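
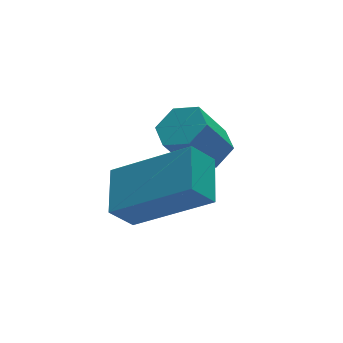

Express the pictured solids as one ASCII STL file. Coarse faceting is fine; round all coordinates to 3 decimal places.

solid 
facet normal -0.661 -0.016 0.750
outer loop
vertex -0.334 -0.805 0.25
vertex 0.162 0.234 0.71
vertex -1.704 0.373 -0.933
endloop
endfacet
facet normal -0.401 -0.838 -0.371
outer loop
vertex -1.142 0.386 -1.57
vertex -0.334 -0.805 0.25
vertex -1.704 0.373 -0.933
endloop
endfacet
facet normal -0.661 -0.016 0.750
outer loop
vertex -1.704 0.373 -0.933
vertex 0.162 0.234 0.71
vertex -1.208 1.412 -0.473
endloop
endfacet
facet normal -0.634 0.545 -0.548
outer loop
vertex -1.208 1.412 -0.473
vertex -1.142 0.386 -1.57
vertex -1.704 0.373 -0.933
endloop
endfacet
facet normal 0.634 -0.545 0.548
outer loop
vertex -0.334 -0.805 0.25
vertex 0.724 0.247 0.073
vertex 0.162 0.234 0.71
endloop
endfacet
facet normal -0.401 -0.838 -0.371
outer loop
vertex 0.228 -0.792 -0.387
vertex -0.334 -0.805 0.25
vertex -1.142 0.386 -1.57
endloop
endfacet
facet normal 0.634 -0.545 0.548
outer loop
vertex 0.228 -0.792 -0.387
vertex 0.724 0.247 0.073
vertex -0.334 -0.805 0.25
endloop
endfacet
facet normal 0.401 0.838 0.371
outer loop
vertex 0.162 0.234 0.71
vertex 0.724 0.247 0.073
vertex -1.208 1.412 -0.473
endloop
endfacet
facet normal -0.634 0.545 -0.548
outer loop
vertex -0.646 1.425 -1.11
vertex -1.142 0.386 -1.57
vertex -1.208 1.412 -0.473
endloop
endfacet
facet normal 0.401 0.838 0.371
outer loop
vertex -1.208 1.412 -0.473
vertex 0.724 0.247 0.073
vertex -0.646 1.425 -1.11
endloop
endfacet
facet normal 0.661 0.016 -0.750
outer loop
vertex -0.646 1.425 -1.11
vertex 0.228 -0.792 -0.387
vertex -1.142 0.386 -1.57
endloop
endfacet
facet normal 0.661 0.016 -0.750
outer loop
vertex 0.724 0.247 0.073
vertex 0.228 -0.792 -0.387
vertex -0.646 1.425 -1.11
endloop
endfacet
facet normal 0.541 0.062 -0.839
outer loop
vertex 1.815 1.497 -0.798
vertex 1.397 1.951 -1.034
vertex 1.923 2.138 -0.681
endloop
endfacet
facet normal 0.825 -0.233 0.515
outer loop
vertex 1.815 1.497 -0.798
vertex 1.923 2.138 -0.681
vertex 1.1 1.415 0.309
endloop
endfacet
facet normal 0.825 -0.233 0.515
outer loop
vertex 1.1 1.415 0.309
vertex 1.923 2.138 -0.681
vertex 1.208 2.056 0.426
endloop
endfacet
facet normal -0.540 -0.062 0.839
outer loop
vertex 1.1 1.415 0.309
vertex 1.208 2.056 0.426
vertex 0.683 1.869 0.074
endloop
endfacet
facet normal 0.540 0.063 -0.839
outer loop
vertex 1.923 2.138 -0.681
vertex 1.397 1.951 -1.034
vertex 1.505 2.592 -0.916
endloop
endfacet
facet normal 0.554 0.723 0.412
outer loop
vertex 1.923 2.138 -0.681
vertex 1.505 2.592 -0.916
vertex 1.208 2.056 0.426
endloop
endfacet
facet normal 0.554 0.724 0.412
outer loop
vertex 1.208 2.056 0.426
vertex 1.505 2.592 -0.916
vertex 0.791 2.509 0.191
endloop
endfacet
facet normal -0.540 -0.062 0.839
outer loop
vertex 1.208 2.056 0.426
vertex 0.791 2.509 0.191
vertex 0.683 1.869 0.074
endloop
endfacet
facet normal 0.541 0.063 -0.838
outer loop
vertex 1.505 2.592 -0.916
vertex 1.397 1.951 -1.034
vertex 0.98 2.405 -1.269
endloop
endfacet
facet normal -0.271 0.957 -0.103
outer loop
vertex 1.505 2.592 -0.916
vertex 0.98 2.405 -1.269
vertex 0.791 2.509 0.191
endloop
endfacet
facet normal -0.269 0.957 -0.103
outer loop
vertex 0.791 2.509 0.191
vertex 0.98 2.405 -1.269
vertex 0.265 2.323 -0.162
endloop
endfacet
facet normal -0.541 -0.062 0.839
outer loop
vertex 0.791 2.509 0.191
vertex 0.265 2.323 -0.162
vertex 0.683 1.869 0.074
endloop
endfacet
facet normal 0.540 0.062 -0.839
outer loop
vertex 0.98 2.405 -1.269
vertex 1.397 1.951 -1.034
vertex 0.872 1.764 -1.386
endloop
endfacet
facet normal -0.825 0.233 -0.515
outer loop
vertex 0.98 2.405 -1.269
vertex 0.872 1.764 -1.386
vertex 0.265 2.323 -0.162
endloop
endfacet
facet normal -0.825 0.233 -0.515
outer loop
vertex 0.265 2.323 -0.162
vertex 0.872 1.764 -1.386
vertex 0.157 1.682 -0.279
endloop
endfacet
facet normal -0.541 -0.062 0.839
outer loop
vertex 0.265 2.323 -0.162
vertex 0.157 1.682 -0.279
vertex 0.683 1.869 0.074
endloop
endfacet
facet normal 0.540 0.062 -0.839
outer loop
vertex 0.872 1.764 -1.386
vertex 1.397 1.951 -1.034
vertex 1.289 1.311 -1.151
endloop
endfacet
facet normal -0.554 -0.724 -0.412
outer loop
vertex 0.872 1.764 -1.386
vertex 1.289 1.311 -1.151
vertex 0.157 1.682 -0.279
endloop
endfacet
facet normal -0.554 -0.723 -0.412
outer loop
vertex 0.157 1.682 -0.279
vertex 1.289 1.311 -1.151
vertex 0.575 1.228 -0.044
endloop
endfacet
facet normal -0.540 -0.063 0.839
outer loop
vertex 0.157 1.682 -0.279
vertex 0.575 1.228 -0.044
vertex 0.683 1.869 0.074
endloop
endfacet
facet normal 0.541 0.062 -0.839
outer loop
vertex 1.289 1.311 -1.151
vertex 1.397 1.951 -1.034
vertex 1.815 1.497 -0.798
endloop
endfacet
facet normal 0.270 -0.957 0.102
outer loop
vertex 1.289 1.311 -1.151
vertex 1.815 1.497 -0.798
vertex 0.575 1.228 -0.044
endloop
endfacet
facet normal 0.271 -0.957 0.104
outer loop
vertex 0.575 1.228 -0.044
vertex 1.815 1.497 -0.798
vertex 1.1 1.415 0.309
endloop
endfacet
facet normal -0.541 -0.063 0.838
outer loop
vertex 0.575 1.228 -0.044
vertex 1.1 1.415 0.309
vertex 0.683 1.869 0.074
endloop
endfacet

endsolid


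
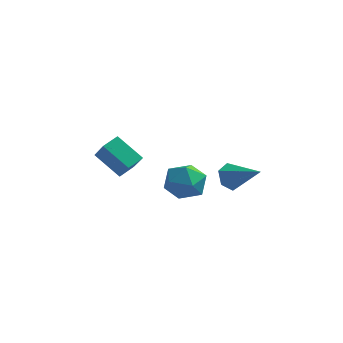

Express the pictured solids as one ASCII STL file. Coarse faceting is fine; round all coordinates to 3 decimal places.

solid 
facet normal 0.017 0.999 -0.034
outer loop
vertex 1.788 -1.616 1.965
vertex 0.646 -1.594 2.058
vertex 1.298 -1.573 3.0
endloop
endfacet
facet normal 0.615 0.745 0.260
outer loop
vertex 1.788 -1.616 1.965
vertex 1.298 -1.573 3.0
vertex 2.201 -2.256 2.822
endloop
endfacet
facet normal 0.926 0.311 -0.214
outer loop
vertex 1.788 -1.616 1.965
vertex 2.201 -2.256 2.822
vertex 2.107 -2.699 1.769
endloop
endfacet
facet normal 0.520 0.298 -0.800
outer loop
vertex 1.788 -1.616 1.965
vertex 2.107 -2.699 1.769
vertex 1.146 -2.29 1.297
endloop
endfacet
facet normal -0.042 0.723 -0.689
outer loop
vertex 1.788 -1.616 1.965
vertex 1.146 -2.29 1.297
vertex 0.646 -1.594 2.058
endloop
endfacet
facet normal 0.431 0.354 0.830
outer loop
vertex 2.201 -2.256 2.822
vertex 1.298 -1.573 3.0
vertex 1.314 -2.63 3.443
endloop
endfacet
facet normal -0.536 0.766 0.354
outer loop
vertex 1.298 -1.573 3.0
vertex 0.646 -1.594 2.058
vertex 0.353 -2.221 2.971
endloop
endfacet
facet normal -0.630 0.320 -0.707
outer loop
vertex 0.646 -1.594 2.058
vertex 1.146 -2.29 1.297
vertex 0.259 -2.664 1.918
endloop
endfacet
facet normal 0.279 -0.368 -0.887
outer loop
vertex 1.146 -2.29 1.297
vertex 2.107 -2.699 1.769
vertex 1.162 -3.347 1.74
endloop
endfacet
facet normal 0.936 -0.347 0.062
outer loop
vertex 2.107 -2.699 1.769
vertex 2.201 -2.256 2.822
vertex 1.814 -3.326 2.682
endloop
endfacet
facet normal -0.520 -0.298 0.800
outer loop
vertex 0.672 -3.304 2.775
vertex 1.314 -2.63 3.443
vertex 0.353 -2.221 2.971
endloop
endfacet
facet normal -0.926 -0.311 0.214
outer loop
vertex 0.672 -3.304 2.775
vertex 0.353 -2.221 2.971
vertex 0.259 -2.664 1.918
endloop
endfacet
facet normal -0.615 -0.745 -0.260
outer loop
vertex 0.672 -3.304 2.775
vertex 0.259 -2.664 1.918
vertex 1.162 -3.347 1.74
endloop
endfacet
facet normal -0.017 -0.999 0.034
outer loop
vertex 0.672 -3.304 2.775
vertex 1.162 -3.347 1.74
vertex 1.814 -3.326 2.682
endloop
endfacet
facet normal 0.042 -0.723 0.689
outer loop
vertex 0.672 -3.304 2.775
vertex 1.814 -3.326 2.682
vertex 1.314 -2.63 3.443
endloop
endfacet
facet normal -0.279 0.368 0.887
outer loop
vertex 0.353 -2.221 2.971
vertex 1.314 -2.63 3.443
vertex 1.298 -1.573 3.0
endloop
endfacet
facet normal -0.936 0.347 -0.062
outer loop
vertex 0.259 -2.664 1.918
vertex 0.353 -2.221 2.971
vertex 0.646 -1.594 2.058
endloop
endfacet
facet normal -0.431 -0.354 -0.830
outer loop
vertex 1.162 -3.347 1.74
vertex 0.259 -2.664 1.918
vertex 1.146 -2.29 1.297
endloop
endfacet
facet normal 0.536 -0.766 -0.354
outer loop
vertex 1.814 -3.326 2.682
vertex 1.162 -3.347 1.74
vertex 2.107 -2.699 1.769
endloop
endfacet
facet normal 0.630 -0.320 0.707
outer loop
vertex 1.314 -2.63 3.443
vertex 1.814 -3.326 2.682
vertex 2.201 -2.256 2.822
endloop
endfacet
facet normal -0.448 0.479 -0.755
outer loop
vertex -3.462 -1.556 2.963
vertex -3.005 -0.708 3.23
vertex -2.109 -1.952 1.908
endloop
endfacet
facet normal -0.457 -0.848 -0.268
outer loop
vertex -1.455 -2.652 3.01
vertex -3.462 -1.556 2.963
vertex -2.109 -1.952 1.908
endloop
endfacet
facet normal -0.448 0.479 -0.755
outer loop
vertex -2.109 -1.952 1.908
vertex -3.005 -0.708 3.23
vertex -1.653 -1.104 2.176
endloop
endfacet
facet normal 0.769 -0.224 -0.599
outer loop
vertex -1.653 -1.104 2.176
vertex -1.455 -2.652 3.01
vertex -2.109 -1.952 1.908
endloop
endfacet
facet normal -0.768 0.225 0.599
outer loop
vertex -3.462 -1.556 2.963
vertex -2.351 -1.408 4.332
vertex -3.005 -0.708 3.23
endloop
endfacet
facet normal -0.457 -0.848 -0.267
outer loop
vertex -2.807 -2.256 4.064
vertex -3.462 -1.556 2.963
vertex -1.455 -2.652 3.01
endloop
endfacet
facet normal -0.768 0.224 0.599
outer loop
vertex -2.807 -2.256 4.064
vertex -2.351 -1.408 4.332
vertex -3.462 -1.556 2.963
endloop
endfacet
facet normal 0.457 0.848 0.268
outer loop
vertex -3.005 -0.708 3.23
vertex -2.351 -1.408 4.332
vertex -1.653 -1.104 2.176
endloop
endfacet
facet normal 0.768 -0.225 -0.600
outer loop
vertex -0.998 -1.804 3.277
vertex -1.455 -2.652 3.01
vertex -1.653 -1.104 2.176
endloop
endfacet
facet normal 0.457 0.848 0.268
outer loop
vertex -1.653 -1.104 2.176
vertex -2.351 -1.408 4.332
vertex -0.998 -1.804 3.277
endloop
endfacet
facet normal 0.448 -0.479 0.755
outer loop
vertex -0.998 -1.804 3.277
vertex -2.807 -2.256 4.064
vertex -1.455 -2.652 3.01
endloop
endfacet
facet normal 0.448 -0.479 0.755
outer loop
vertex -2.351 -1.408 4.332
vertex -2.807 -2.256 4.064
vertex -0.998 -1.804 3.277
endloop
endfacet
facet normal -0.811 0.324 -0.487
outer loop
vertex 3.326 0.219 1.053
vertex 2.84 -0.156 1.612
vertex 3.082 0.629 1.732
endloop
endfacet
facet normal 0.751 0.649 -0.122
outer loop
vertex 3.326 0.219 1.053
vertex 3.082 0.629 1.732
vertex 4.46 -0.804 2.588
endloop
endfacet
facet normal -0.810 0.324 -0.489
outer loop
vertex 3.082 0.629 1.732
vertex 2.84 -0.156 1.612
vertex 2.595 0.255 2.29
endloop
endfacet
facet normal 0.272 0.673 0.688
outer loop
vertex 3.082 0.629 1.732
vertex 2.595 0.255 2.29
vertex 4.46 -0.804 2.588
endloop
endfacet
facet normal -0.810 0.324 -0.489
outer loop
vertex 2.595 0.255 2.29
vertex 2.84 -0.156 1.612
vertex 2.353 -0.53 2.17
endloop
endfacet
facet normal -0.205 -0.086 0.975
outer loop
vertex 2.595 0.255 2.29
vertex 2.353 -0.53 2.17
vertex 4.46 -0.804 2.588
endloop
endfacet
facet normal -0.810 0.325 -0.489
outer loop
vertex 2.353 -0.53 2.17
vertex 2.84 -0.156 1.612
vertex 2.598 -0.94 1.491
endloop
endfacet
facet normal -0.203 -0.869 0.452
outer loop
vertex 2.353 -0.53 2.17
vertex 2.598 -0.94 1.491
vertex 4.46 -0.804 2.588
endloop
endfacet
facet normal -0.810 0.325 -0.489
outer loop
vertex 2.598 -0.94 1.491
vertex 2.84 -0.156 1.612
vertex 3.085 -0.566 0.933
endloop
endfacet
facet normal 0.276 -0.892 -0.357
outer loop
vertex 2.598 -0.94 1.491
vertex 3.085 -0.566 0.933
vertex 4.46 -0.804 2.588
endloop
endfacet
facet normal -0.811 0.323 -0.488
outer loop
vertex 3.085 -0.566 0.933
vertex 2.84 -0.156 1.612
vertex 3.326 0.219 1.053
endloop
endfacet
facet normal 0.753 -0.133 -0.645
outer loop
vertex 3.085 -0.566 0.933
vertex 3.326 0.219 1.053
vertex 4.46 -0.804 2.588
endloop
endfacet

endsolid


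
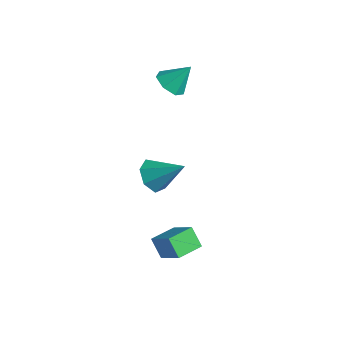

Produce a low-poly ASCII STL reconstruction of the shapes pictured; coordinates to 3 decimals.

solid 
facet normal -0.335 -0.570 -0.751
outer loop
vertex -3.283 0.743 2.403
vertex -4.124 1.1 2.507
vertex -3.436 1.398 1.974
endloop
endfacet
facet normal 0.972 0.233 0.009
outer loop
vertex -3.283 0.743 2.403
vertex -3.436 1.398 1.974
vertex -3.596 2.0 3.693
endloop
endfacet
facet normal -0.335 -0.569 -0.751
outer loop
vertex -3.436 1.398 1.974
vertex -4.124 1.1 2.507
vertex -4.107 1.83 1.946
endloop
endfacet
facet normal 0.533 0.813 -0.235
outer loop
vertex -3.436 1.398 1.974
vertex -4.107 1.83 1.946
vertex -3.596 2.0 3.693
endloop
endfacet
facet normal -0.334 -0.569 -0.751
outer loop
vertex -4.107 1.83 1.946
vertex -4.124 1.1 2.507
vertex -4.791 1.712 2.34
endloop
endfacet
facet normal -0.192 0.981 -0.039
outer loop
vertex -4.107 1.83 1.946
vertex -4.791 1.712 2.34
vertex -3.596 2.0 3.693
endloop
endfacet
facet normal -0.334 -0.569 -0.751
outer loop
vertex -4.791 1.712 2.34
vertex -4.124 1.1 2.507
vertex -4.973 1.133 2.86
endloop
endfacet
facet normal -0.655 0.609 0.449
outer loop
vertex -4.791 1.712 2.34
vertex -4.973 1.133 2.86
vertex -3.596 2.0 3.693
endloop
endfacet
facet normal -0.335 -0.569 -0.751
outer loop
vertex -4.973 1.133 2.86
vertex -4.124 1.1 2.507
vertex -4.516 0.53 3.113
endloop
endfacet
facet normal -0.507 -0.023 0.862
outer loop
vertex -4.973 1.133 2.86
vertex -4.516 0.53 3.113
vertex -3.596 2.0 3.693
endloop
endfacet
facet normal -0.334 -0.569 -0.751
outer loop
vertex -4.516 0.53 3.113
vertex -4.124 1.1 2.507
vertex -3.764 0.356 2.91
endloop
endfacet
facet normal 0.139 -0.437 0.889
outer loop
vertex -4.516 0.53 3.113
vertex -3.764 0.356 2.91
vertex -3.596 2.0 3.693
endloop
endfacet
facet normal -0.334 -0.569 -0.751
outer loop
vertex -3.764 0.356 2.91
vertex -4.124 1.1 2.507
vertex -3.283 0.743 2.403
endloop
endfacet
facet normal 0.797 -0.324 0.509
outer loop
vertex -3.764 0.356 2.91
vertex -3.283 0.743 2.403
vertex -3.596 2.0 3.693
endloop
endfacet
facet normal -0.657 -0.426 -0.622
outer loop
vertex -2.713 -1.047 -4.044
vertex -3.48 -0.538 -3.583
vertex -2.908 -0.245 -4.388
endloop
endfacet
facet normal 0.926 0.065 -0.373
outer loop
vertex -2.713 -1.047 -4.044
vertex -2.908 -0.245 -4.388
vertex -2.1 0.358 -2.277
endloop
endfacet
facet normal -0.657 -0.426 -0.622
outer loop
vertex -2.908 -0.245 -4.388
vertex -3.48 -0.538 -3.583
vertex -3.534 0.336 -4.125
endloop
endfacet
facet normal 0.520 0.748 -0.413
outer loop
vertex -2.908 -0.245 -4.388
vertex -3.534 0.336 -4.125
vertex -2.1 0.358 -2.277
endloop
endfacet
facet normal -0.658 -0.426 -0.621
outer loop
vertex -3.534 0.336 -4.125
vertex -3.48 -0.538 -3.583
vertex -4.119 0.26 -3.453
endloop
endfacet
facet normal -0.076 0.996 0.047
outer loop
vertex -3.534 0.336 -4.125
vertex -4.119 0.26 -3.453
vertex -2.1 0.358 -2.277
endloop
endfacet
facet normal -0.658 -0.425 -0.622
outer loop
vertex -4.119 0.26 -3.453
vertex -3.48 -0.538 -3.583
vertex -4.223 -0.418 -2.879
endloop
endfacet
facet normal -0.416 0.624 0.662
outer loop
vertex -4.119 0.26 -3.453
vertex -4.223 -0.418 -2.879
vertex -2.1 0.358 -2.277
endloop
endfacet
facet normal -0.657 -0.427 -0.621
outer loop
vertex -4.223 -0.418 -2.879
vertex -3.48 -0.538 -3.583
vertex -3.767 -1.185 -2.835
endloop
endfacet
facet normal -0.242 -0.088 0.966
outer loop
vertex -4.223 -0.418 -2.879
vertex -3.767 -1.185 -2.835
vertex -2.1 0.358 -2.277
endloop
endfacet
facet normal -0.657 -0.427 -0.621
outer loop
vertex -3.767 -1.185 -2.835
vertex -3.48 -0.538 -3.583
vertex -3.095 -1.465 -3.353
endloop
endfacet
facet normal 0.313 -0.604 0.733
outer loop
vertex -3.767 -1.185 -2.835
vertex -3.095 -1.465 -3.353
vertex -2.1 0.358 -2.277
endloop
endfacet
facet normal -0.657 -0.427 -0.621
outer loop
vertex -3.095 -1.465 -3.353
vertex -3.48 -0.538 -3.583
vertex -2.713 -1.047 -4.044
endloop
endfacet
facet normal 0.833 -0.536 0.137
outer loop
vertex -3.095 -1.465 -3.353
vertex -2.713 -1.047 -4.044
vertex -2.1 0.358 -2.277
endloop
endfacet
facet normal -0.746 0.013 -0.666
outer loop
vertex 0.99 -4.336 -2.48
vertex 1.03 -2.966 -2.499
vertex 1.761 -4.371 -3.345
endloop
endfacet
facet normal -0.030 -0.999 0.014
outer loop
vertex 3.09 -4.394 -2.161
vertex 0.99 -4.336 -2.48
vertex 1.761 -4.371 -3.345
endloop
endfacet
facet normal -0.746 0.013 -0.666
outer loop
vertex 1.761 -4.371 -3.345
vertex 1.03 -2.966 -2.499
vertex 1.802 -3.002 -3.365
endloop
endfacet
facet normal 0.665 -0.031 -0.747
outer loop
vertex 1.802 -3.002 -3.365
vertex 3.09 -4.394 -2.161
vertex 1.761 -4.371 -3.345
endloop
endfacet
facet normal -0.665 0.030 0.747
outer loop
vertex 0.99 -4.336 -2.48
vertex 2.359 -2.989 -1.315
vertex 1.03 -2.966 -2.499
endloop
endfacet
facet normal -0.030 -0.999 0.015
outer loop
vertex 2.318 -4.358 -1.295
vertex 0.99 -4.336 -2.48
vertex 3.09 -4.394 -2.161
endloop
endfacet
facet normal -0.665 0.031 0.746
outer loop
vertex 2.318 -4.358 -1.295
vertex 2.359 -2.989 -1.315
vertex 0.99 -4.336 -2.48
endloop
endfacet
facet normal 0.030 0.999 -0.015
outer loop
vertex 1.03 -2.966 -2.499
vertex 2.359 -2.989 -1.315
vertex 1.802 -3.002 -3.365
endloop
endfacet
facet normal 0.665 -0.030 -0.746
outer loop
vertex 3.13 -3.024 -2.18
vertex 3.09 -4.394 -2.161
vertex 1.802 -3.002 -3.365
endloop
endfacet
facet normal 0.029 0.999 -0.014
outer loop
vertex 1.802 -3.002 -3.365
vertex 2.359 -2.989 -1.315
vertex 3.13 -3.024 -2.18
endloop
endfacet
facet normal 0.746 -0.013 0.666
outer loop
vertex 3.13 -3.024 -2.18
vertex 2.318 -4.358 -1.295
vertex 3.09 -4.394 -2.161
endloop
endfacet
facet normal 0.746 -0.013 0.666
outer loop
vertex 2.359 -2.989 -1.315
vertex 2.318 -4.358 -1.295
vertex 3.13 -3.024 -2.18
endloop
endfacet

endsolid


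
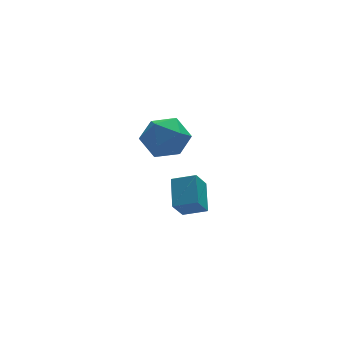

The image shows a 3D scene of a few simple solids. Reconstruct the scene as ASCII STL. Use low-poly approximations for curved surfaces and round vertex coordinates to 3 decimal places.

solid 
facet normal -0.821 0.468 -0.327
outer loop
vertex 2.389 0.83 -4.086
vertex 2.798 2.119 -3.269
vertex 3.01 1.244 -5.051
endloop
endfacet
facet normal -0.259 -0.816 -0.517
outer loop
vertex 3.962 0.701 -4.671
vertex 2.389 0.83 -4.086
vertex 3.01 1.244 -5.051
endloop
endfacet
facet normal -0.821 0.468 -0.327
outer loop
vertex 3.01 1.244 -5.051
vertex 2.798 2.119 -3.269
vertex 3.419 2.533 -4.234
endloop
endfacet
facet normal 0.509 0.340 -0.791
outer loop
vertex 3.419 2.533 -4.234
vertex 3.962 0.701 -4.671
vertex 3.01 1.244 -5.051
endloop
endfacet
facet normal -0.509 -0.340 0.791
outer loop
vertex 2.389 0.83 -4.086
vertex 3.75 1.576 -2.889
vertex 2.798 2.119 -3.269
endloop
endfacet
facet normal -0.259 -0.816 -0.517
outer loop
vertex 3.341 0.287 -3.706
vertex 2.389 0.83 -4.086
vertex 3.962 0.701 -4.671
endloop
endfacet
facet normal -0.509 -0.340 0.791
outer loop
vertex 3.341 0.287 -3.706
vertex 3.75 1.576 -2.889
vertex 2.389 0.83 -4.086
endloop
endfacet
facet normal 0.259 0.816 0.517
outer loop
vertex 2.798 2.119 -3.269
vertex 3.75 1.576 -2.889
vertex 3.419 2.533 -4.234
endloop
endfacet
facet normal 0.509 0.340 -0.791
outer loop
vertex 4.371 1.99 -3.854
vertex 3.962 0.701 -4.671
vertex 3.419 2.533 -4.234
endloop
endfacet
facet normal 0.259 0.816 0.517
outer loop
vertex 3.419 2.533 -4.234
vertex 3.75 1.576 -2.889
vertex 4.371 1.99 -3.854
endloop
endfacet
facet normal 0.821 -0.468 0.327
outer loop
vertex 4.371 1.99 -3.854
vertex 3.341 0.287 -3.706
vertex 3.962 0.701 -4.671
endloop
endfacet
facet normal 0.821 -0.468 0.327
outer loop
vertex 3.75 1.576 -2.889
vertex 3.341 0.287 -3.706
vertex 4.371 1.99 -3.854
endloop
endfacet
facet normal -0.855 -0.276 0.439
outer loop
vertex 0.673 0.07 1.044
vertex 1.071 -1.0 1.145
vertex 1.255 -0.239 1.982
endloop
endfacet
facet normal -0.709 0.409 0.575
outer loop
vertex 0.673 0.07 1.044
vertex 1.255 -0.239 1.982
vertex 1.45 0.781 1.497
endloop
endfacet
facet normal -0.658 0.751 -0.049
outer loop
vertex 0.673 0.07 1.044
vertex 1.45 0.781 1.497
vertex 1.386 0.65 0.36
endloop
endfacet
facet normal -0.773 0.277 -0.571
outer loop
vertex 0.673 0.07 1.044
vertex 1.386 0.65 0.36
vertex 1.152 -0.45 0.143
endloop
endfacet
facet normal -0.894 -0.358 -0.269
outer loop
vertex 0.673 0.07 1.044
vertex 1.152 -0.45 0.143
vertex 1.071 -1.0 1.145
endloop
endfacet
facet normal -0.072 0.439 0.895
outer loop
vertex 1.45 0.781 1.497
vertex 1.255 -0.239 1.982
vertex 2.328 0.15 1.877
endloop
endfacet
facet normal -0.308 -0.669 0.676
outer loop
vertex 1.255 -0.239 1.982
vertex 1.071 -1.0 1.145
vertex 2.094 -0.95 1.66
endloop
endfacet
facet normal -0.372 -0.801 -0.470
outer loop
vertex 1.071 -1.0 1.145
vertex 1.152 -0.45 0.143
vertex 2.03 -1.081 0.523
endloop
endfacet
facet normal -0.176 0.226 -0.958
outer loop
vertex 1.152 -0.45 0.143
vertex 1.386 0.65 0.36
vertex 2.225 -0.061 0.038
endloop
endfacet
facet normal 0.009 0.993 -0.115
outer loop
vertex 1.386 0.65 0.36
vertex 1.45 0.781 1.497
vertex 2.409 0.7 0.875
endloop
endfacet
facet normal 0.773 -0.277 0.571
outer loop
vertex 2.807 -0.37 0.976
vertex 2.328 0.15 1.877
vertex 2.094 -0.95 1.66
endloop
endfacet
facet normal 0.658 -0.751 0.049
outer loop
vertex 2.807 -0.37 0.976
vertex 2.094 -0.95 1.66
vertex 2.03 -1.081 0.523
endloop
endfacet
facet normal 0.709 -0.409 -0.575
outer loop
vertex 2.807 -0.37 0.976
vertex 2.03 -1.081 0.523
vertex 2.225 -0.061 0.038
endloop
endfacet
facet normal 0.855 0.276 -0.439
outer loop
vertex 2.807 -0.37 0.976
vertex 2.225 -0.061 0.038
vertex 2.409 0.7 0.875
endloop
endfacet
facet normal 0.894 0.358 0.269
outer loop
vertex 2.807 -0.37 0.976
vertex 2.409 0.7 0.875
vertex 2.328 0.15 1.877
endloop
endfacet
facet normal 0.176 -0.226 0.958
outer loop
vertex 2.094 -0.95 1.66
vertex 2.328 0.15 1.877
vertex 1.255 -0.239 1.982
endloop
endfacet
facet normal -0.009 -0.993 0.115
outer loop
vertex 2.03 -1.081 0.523
vertex 2.094 -0.95 1.66
vertex 1.071 -1.0 1.145
endloop
endfacet
facet normal 0.072 -0.439 -0.895
outer loop
vertex 2.225 -0.061 0.038
vertex 2.03 -1.081 0.523
vertex 1.152 -0.45 0.143
endloop
endfacet
facet normal 0.308 0.669 -0.676
outer loop
vertex 2.409 0.7 0.875
vertex 2.225 -0.061 0.038
vertex 1.386 0.65 0.36
endloop
endfacet
facet normal 0.372 0.801 0.470
outer loop
vertex 2.328 0.15 1.877
vertex 2.409 0.7 0.875
vertex 1.45 0.781 1.497
endloop
endfacet

endsolid


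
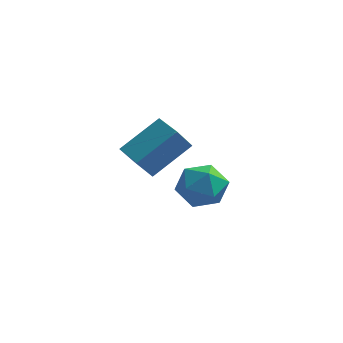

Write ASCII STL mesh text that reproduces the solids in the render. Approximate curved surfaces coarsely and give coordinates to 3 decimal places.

solid 
facet normal -0.756 0.646 0.111
outer loop
vertex -1.969 -0.685 0.345
vertex -1.032 0.252 1.276
vertex -1.653 -0.172 -0.49
endloop
endfacet
facet normal -0.579 -0.579 -0.575
outer loop
vertex -0.928 -0.792 -0.596
vertex -1.969 -0.685 0.345
vertex -1.653 -0.172 -0.49
endloop
endfacet
facet normal -0.756 0.646 0.111
outer loop
vertex -1.653 -0.172 -0.49
vertex -1.032 0.252 1.276
vertex -0.716 0.765 0.441
endloop
endfacet
facet normal 0.307 0.498 -0.811
outer loop
vertex -0.716 0.765 0.441
vertex -0.928 -0.792 -0.596
vertex -1.653 -0.172 -0.49
endloop
endfacet
facet normal -0.307 -0.498 0.811
outer loop
vertex -1.969 -0.685 0.345
vertex -0.307 -0.368 1.17
vertex -1.032 0.252 1.276
endloop
endfacet
facet normal -0.579 -0.579 -0.575
outer loop
vertex -1.244 -1.305 0.239
vertex -1.969 -0.685 0.345
vertex -0.928 -0.792 -0.596
endloop
endfacet
facet normal -0.307 -0.498 0.811
outer loop
vertex -1.244 -1.305 0.239
vertex -0.307 -0.368 1.17
vertex -1.969 -0.685 0.345
endloop
endfacet
facet normal 0.579 0.579 0.575
outer loop
vertex -1.032 0.252 1.276
vertex -0.307 -0.368 1.17
vertex -0.716 0.765 0.441
endloop
endfacet
facet normal 0.307 0.498 -0.811
outer loop
vertex 0.009 0.145 0.335
vertex -0.928 -0.792 -0.596
vertex -0.716 0.765 0.441
endloop
endfacet
facet normal 0.579 0.579 0.575
outer loop
vertex -0.716 0.765 0.441
vertex -0.307 -0.368 1.17
vertex 0.009 0.145 0.335
endloop
endfacet
facet normal 0.756 -0.646 -0.111
outer loop
vertex 0.009 0.145 0.335
vertex -1.244 -1.305 0.239
vertex -0.928 -0.792 -0.596
endloop
endfacet
facet normal 0.756 -0.646 -0.111
outer loop
vertex -0.307 -0.368 1.17
vertex -1.244 -1.305 0.239
vertex 0.009 0.145 0.335
endloop
endfacet
facet normal -0.808 0.358 -0.468
outer loop
vertex -0.65 2.922 -3.795
vertex -1.195 2.458 -3.21
vertex -0.929 3.321 -3.009
endloop
endfacet
facet normal -0.264 0.819 -0.510
outer loop
vertex -0.65 2.922 -3.795
vertex -0.929 3.321 -3.009
vertex -0.056 3.425 -3.295
endloop
endfacet
facet normal 0.282 0.488 -0.826
outer loop
vertex -0.65 2.922 -3.795
vertex -0.056 3.425 -3.295
vertex 0.219 2.626 -3.673
endloop
endfacet
facet normal 0.077 -0.178 -0.981
outer loop
vertex -0.65 2.922 -3.795
vertex 0.219 2.626 -3.673
vertex -0.486 2.028 -3.62
endloop
endfacet
facet normal -0.596 -0.258 -0.760
outer loop
vertex -0.65 2.922 -3.795
vertex -0.486 2.028 -3.62
vertex -1.195 2.458 -3.21
endloop
endfacet
facet normal -0.067 0.986 0.155
outer loop
vertex -0.056 3.425 -3.295
vertex -0.929 3.321 -3.009
vertex -0.234 3.272 -2.4
endloop
endfacet
facet normal -0.945 0.240 0.220
outer loop
vertex -0.929 3.321 -3.009
vertex -1.195 2.458 -3.21
vertex -0.939 2.674 -2.347
endloop
endfacet
facet normal -0.604 -0.757 -0.249
outer loop
vertex -1.195 2.458 -3.21
vertex -0.486 2.028 -3.62
vertex -0.664 1.875 -2.725
endloop
endfacet
facet normal 0.487 -0.628 -0.607
outer loop
vertex -0.486 2.028 -3.62
vertex 0.219 2.626 -3.673
vertex 0.209 1.979 -3.011
endloop
endfacet
facet normal 0.819 0.450 -0.356
outer loop
vertex 0.219 2.626 -3.673
vertex -0.056 3.425 -3.295
vertex 0.475 2.842 -2.81
endloop
endfacet
facet normal -0.077 0.178 0.981
outer loop
vertex -0.07 2.378 -2.225
vertex -0.234 3.272 -2.4
vertex -0.939 2.674 -2.347
endloop
endfacet
facet normal -0.282 -0.488 0.826
outer loop
vertex -0.07 2.378 -2.225
vertex -0.939 2.674 -2.347
vertex -0.664 1.875 -2.725
endloop
endfacet
facet normal 0.264 -0.819 0.510
outer loop
vertex -0.07 2.378 -2.225
vertex -0.664 1.875 -2.725
vertex 0.209 1.979 -3.011
endloop
endfacet
facet normal 0.808 -0.358 0.468
outer loop
vertex -0.07 2.378 -2.225
vertex 0.209 1.979 -3.011
vertex 0.475 2.842 -2.81
endloop
endfacet
facet normal 0.596 0.258 0.760
outer loop
vertex -0.07 2.378 -2.225
vertex 0.475 2.842 -2.81
vertex -0.234 3.272 -2.4
endloop
endfacet
facet normal -0.487 0.628 0.607
outer loop
vertex -0.939 2.674 -2.347
vertex -0.234 3.272 -2.4
vertex -0.929 3.321 -3.009
endloop
endfacet
facet normal -0.819 -0.450 0.356
outer loop
vertex -0.664 1.875 -2.725
vertex -0.939 2.674 -2.347
vertex -1.195 2.458 -3.21
endloop
endfacet
facet normal 0.067 -0.986 -0.155
outer loop
vertex 0.209 1.979 -3.011
vertex -0.664 1.875 -2.725
vertex -0.486 2.028 -3.62
endloop
endfacet
facet normal 0.945 -0.240 -0.220
outer loop
vertex 0.475 2.842 -2.81
vertex 0.209 1.979 -3.011
vertex 0.219 2.626 -3.673
endloop
endfacet
facet normal 0.604 0.757 0.249
outer loop
vertex -0.234 3.272 -2.4
vertex 0.475 2.842 -2.81
vertex -0.056 3.425 -3.295
endloop
endfacet

endsolid


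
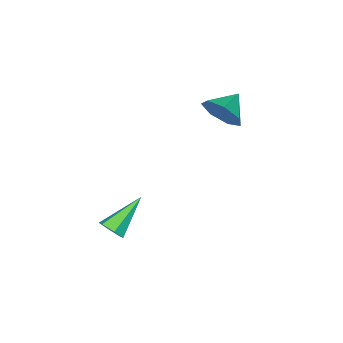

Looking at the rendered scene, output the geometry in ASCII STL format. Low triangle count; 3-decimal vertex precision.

solid 
facet normal 0.834 -0.069 -0.548
outer loop
vertex 3.245 -0.314 -3.199
vertex 2.958 -0.161 -3.655
vertex 3.201 0.228 -3.334
endloop
endfacet
facet normal 0.307 0.253 0.917
outer loop
vertex 3.245 -0.314 -3.199
vertex 3.201 0.228 -3.334
vertex 1.482 -0.039 -2.685
endloop
endfacet
facet normal 0.833 -0.068 -0.549
outer loop
vertex 3.201 0.228 -3.334
vertex 2.958 -0.161 -3.655
vertex 2.914 0.381 -3.789
endloop
endfacet
facet normal -0.022 0.943 0.331
outer loop
vertex 3.201 0.228 -3.334
vertex 2.914 0.381 -3.789
vertex 1.482 -0.039 -2.685
endloop
endfacet
facet normal 0.834 -0.068 -0.548
outer loop
vertex 2.914 0.381 -3.789
vertex 2.958 -0.161 -3.655
vertex 2.671 -0.008 -4.111
endloop
endfacet
facet normal -0.549 0.709 -0.442
outer loop
vertex 2.914 0.381 -3.789
vertex 2.671 -0.008 -4.111
vertex 1.482 -0.039 -2.685
endloop
endfacet
facet normal 0.833 -0.070 -0.548
outer loop
vertex 2.671 -0.008 -4.111
vertex 2.958 -0.161 -3.655
vertex 2.714 -0.55 -3.976
endloop
endfacet
facet normal -0.748 -0.216 -0.628
outer loop
vertex 2.671 -0.008 -4.111
vertex 2.714 -0.55 -3.976
vertex 1.482 -0.039 -2.685
endloop
endfacet
facet normal 0.833 -0.070 -0.548
outer loop
vertex 2.714 -0.55 -3.976
vertex 2.958 -0.161 -3.655
vertex 3.001 -0.703 -3.52
endloop
endfacet
facet normal -0.419 -0.907 -0.041
outer loop
vertex 2.714 -0.55 -3.976
vertex 3.001 -0.703 -3.52
vertex 1.482 -0.039 -2.685
endloop
endfacet
facet normal 0.833 -0.070 -0.548
outer loop
vertex 3.001 -0.703 -3.52
vertex 2.958 -0.161 -3.655
vertex 3.245 -0.314 -3.199
endloop
endfacet
facet normal 0.109 -0.672 0.732
outer loop
vertex 3.001 -0.703 -3.52
vertex 3.245 -0.314 -3.199
vertex 1.482 -0.039 -2.685
endloop
endfacet
facet normal 0.911 0.044 -0.410
outer loop
vertex -0.848 1.044 1.828
vertex -1.184 1.425 1.122
vertex -0.877 1.798 1.845
endloop
endfacet
facet normal -0.189 -0.029 0.981
outer loop
vertex -0.848 1.044 1.828
vertex -0.877 1.798 1.845
vertex -2.196 1.375 1.578
endloop
endfacet
facet normal 0.911 0.044 -0.410
outer loop
vertex -0.877 1.798 1.845
vertex -1.184 1.425 1.122
vertex -1.137 2.271 1.318
endloop
endfacet
facet normal -0.340 0.610 0.715
outer loop
vertex -0.877 1.798 1.845
vertex -1.137 2.271 1.318
vertex -2.196 1.375 1.578
endloop
endfacet
facet normal 0.911 0.044 -0.410
outer loop
vertex -1.137 2.271 1.318
vertex -1.184 1.425 1.122
vertex -1.433 2.107 0.643
endloop
endfacet
facet normal -0.630 0.771 0.089
outer loop
vertex -1.137 2.271 1.318
vertex -1.433 2.107 0.643
vertex -2.196 1.375 1.578
endloop
endfacet
facet normal 0.911 0.044 -0.411
outer loop
vertex -1.433 2.107 0.643
vertex -1.184 1.425 1.122
vertex -1.542 1.429 0.329
endloop
endfacet
facet normal -0.841 0.333 -0.426
outer loop
vertex -1.433 2.107 0.643
vertex -1.542 1.429 0.329
vertex -2.196 1.375 1.578
endloop
endfacet
facet normal 0.911 0.044 -0.411
outer loop
vertex -1.542 1.429 0.329
vertex -1.184 1.425 1.122
vertex -1.381 0.748 0.613
endloop
endfacet
facet normal -0.814 -0.377 -0.442
outer loop
vertex -1.542 1.429 0.329
vertex -1.381 0.748 0.613
vertex -2.196 1.375 1.578
endloop
endfacet
facet normal 0.911 0.044 -0.411
outer loop
vertex -1.381 0.748 0.613
vertex -1.184 1.425 1.122
vertex -1.072 0.576 1.28
endloop
endfacet
facet normal -0.569 -0.820 0.052
outer loop
vertex -1.381 0.748 0.613
vertex -1.072 0.576 1.28
vertex -2.196 1.375 1.578
endloop
endfacet
facet normal 0.911 0.044 -0.410
outer loop
vertex -1.072 0.576 1.28
vertex -1.184 1.425 1.122
vertex -0.848 1.044 1.828
endloop
endfacet
facet normal -0.291 -0.666 0.687
outer loop
vertex -1.072 0.576 1.28
vertex -0.848 1.044 1.828
vertex -2.196 1.375 1.578
endloop
endfacet

endsolid


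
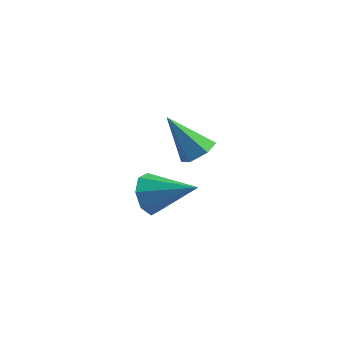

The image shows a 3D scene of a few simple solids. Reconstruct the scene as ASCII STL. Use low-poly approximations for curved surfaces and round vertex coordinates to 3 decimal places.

solid 
facet normal 0.631 0.022 -0.775
outer loop
vertex 2.214 -2.491 2.55
vertex 1.811 -2.802 2.213
vertex 1.797 -2.193 2.219
endloop
endfacet
facet normal 0.149 0.821 0.551
outer loop
vertex 2.214 -2.491 2.55
vertex 1.797 -2.193 2.219
vertex 0.809 -2.838 3.447
endloop
endfacet
facet normal 0.631 0.022 -0.775
outer loop
vertex 1.797 -2.193 2.219
vertex 1.811 -2.802 2.213
vertex 1.395 -2.504 1.883
endloop
endfacet
facet normal -0.586 0.809 -0.047
outer loop
vertex 1.797 -2.193 2.219
vertex 1.395 -2.504 1.883
vertex 0.809 -2.838 3.447
endloop
endfacet
facet normal 0.631 0.022 -0.775
outer loop
vertex 1.395 -2.504 1.883
vertex 1.811 -2.802 2.213
vertex 1.409 -3.114 1.877
endloop
endfacet
facet normal -0.935 -0.018 -0.354
outer loop
vertex 1.395 -2.504 1.883
vertex 1.409 -3.114 1.877
vertex 0.809 -2.838 3.447
endloop
endfacet
facet normal 0.631 0.023 -0.776
outer loop
vertex 1.409 -3.114 1.877
vertex 1.811 -2.802 2.213
vertex 1.826 -3.412 2.207
endloop
endfacet
facet normal -0.547 -0.835 -0.062
outer loop
vertex 1.409 -3.114 1.877
vertex 1.826 -3.412 2.207
vertex 0.809 -2.838 3.447
endloop
endfacet
facet normal 0.632 0.023 -0.775
outer loop
vertex 1.826 -3.412 2.207
vertex 1.811 -2.802 2.213
vertex 2.228 -3.101 2.544
endloop
endfacet
facet normal 0.188 -0.823 0.535
outer loop
vertex 1.826 -3.412 2.207
vertex 2.228 -3.101 2.544
vertex 0.809 -2.838 3.447
endloop
endfacet
facet normal 0.631 0.022 -0.775
outer loop
vertex 2.228 -3.101 2.544
vertex 1.811 -2.802 2.213
vertex 2.214 -2.491 2.55
endloop
endfacet
facet normal 0.537 0.004 0.843
outer loop
vertex 2.228 -3.101 2.544
vertex 2.214 -2.491 2.55
vertex 0.809 -2.838 3.447
endloop
endfacet
facet normal -0.899 -0.090 -0.428
outer loop
vertex 0.193 -2.652 -1.308
vertex -0.109 -2.168 -0.776
vertex 0.217 -2.081 -1.479
endloop
endfacet
facet normal 0.751 -0.218 -0.624
outer loop
vertex 0.193 -2.652 -1.308
vertex 0.217 -2.081 -1.479
vertex 1.429 -2.012 -0.044
endloop
endfacet
facet normal -0.899 -0.091 -0.428
outer loop
vertex 0.217 -2.081 -1.479
vertex -0.109 -2.168 -0.776
vertex 0.05 -1.56 -1.239
endloop
endfacet
facet normal 0.659 0.478 -0.580
outer loop
vertex 0.217 -2.081 -1.479
vertex 0.05 -1.56 -1.239
vertex 1.429 -2.012 -0.044
endloop
endfacet
facet normal -0.899 -0.091 -0.428
outer loop
vertex 0.05 -1.56 -1.239
vertex -0.109 -2.168 -0.776
vertex -0.21 -1.396 -0.727
endloop
endfacet
facet normal 0.386 0.917 -0.098
outer loop
vertex 0.05 -1.56 -1.239
vertex -0.21 -1.396 -0.727
vertex 1.429 -2.012 -0.044
endloop
endfacet
facet normal -0.899 -0.090 -0.428
outer loop
vertex -0.21 -1.396 -0.727
vertex -0.109 -2.168 -0.776
vertex -0.411 -1.684 -0.244
endloop
endfacet
facet normal 0.091 0.838 0.538
outer loop
vertex -0.21 -1.396 -0.727
vertex -0.411 -1.684 -0.244
vertex 1.429 -2.012 -0.044
endloop
endfacet
facet normal -0.899 -0.090 -0.428
outer loop
vertex -0.411 -1.684 -0.244
vertex -0.109 -2.168 -0.776
vertex -0.435 -2.255 -0.073
endloop
endfacet
facet normal -0.052 0.289 0.956
outer loop
vertex -0.411 -1.684 -0.244
vertex -0.435 -2.255 -0.073
vertex 1.429 -2.012 -0.044
endloop
endfacet
facet normal -0.899 -0.091 -0.428
outer loop
vertex -0.435 -2.255 -0.073
vertex -0.109 -2.168 -0.776
vertex -0.268 -2.775 -0.313
endloop
endfacet
facet normal 0.039 -0.408 0.912
outer loop
vertex -0.435 -2.255 -0.073
vertex -0.268 -2.775 -0.313
vertex 1.429 -2.012 -0.044
endloop
endfacet
facet normal -0.899 -0.091 -0.428
outer loop
vertex -0.268 -2.775 -0.313
vertex -0.109 -2.168 -0.776
vertex -0.008 -2.94 -0.825
endloop
endfacet
facet normal 0.312 -0.846 0.431
outer loop
vertex -0.268 -2.775 -0.313
vertex -0.008 -2.94 -0.825
vertex 1.429 -2.012 -0.044
endloop
endfacet
facet normal -0.899 -0.090 -0.428
outer loop
vertex -0.008 -2.94 -0.825
vertex -0.109 -2.168 -0.776
vertex 0.193 -2.652 -1.308
endloop
endfacet
facet normal 0.607 -0.768 -0.205
outer loop
vertex -0.008 -2.94 -0.825
vertex 0.193 -2.652 -1.308
vertex 1.429 -2.012 -0.044
endloop
endfacet

endsolid


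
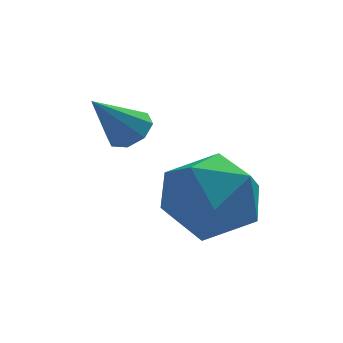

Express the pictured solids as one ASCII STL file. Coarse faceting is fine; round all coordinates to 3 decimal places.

solid 
facet normal -0.979 0.156 -0.133
outer loop
vertex 1.549 -0.779 -3.183
vertex 1.33 -1.608 -2.54
vertex 1.431 -0.623 -2.128
endloop
endfacet
facet normal -0.614 0.768 -0.182
outer loop
vertex 1.549 -0.779 -3.183
vertex 1.431 -0.623 -2.128
vertex 2.216 -0.121 -2.66
endloop
endfacet
facet normal -0.135 0.697 -0.704
outer loop
vertex 1.549 -0.779 -3.183
vertex 2.216 -0.121 -2.66
vertex 2.599 -0.796 -3.401
endloop
endfacet
facet normal -0.202 0.041 -0.978
outer loop
vertex 1.549 -0.779 -3.183
vertex 2.599 -0.796 -3.401
vertex 2.051 -1.715 -3.326
endloop
endfacet
facet normal -0.724 -0.293 -0.624
outer loop
vertex 1.549 -0.779 -3.183
vertex 2.051 -1.715 -3.326
vertex 1.33 -1.608 -2.54
endloop
endfacet
facet normal -0.260 0.864 0.431
outer loop
vertex 2.216 -0.121 -2.66
vertex 1.431 -0.623 -2.128
vertex 2.409 -0.545 -1.694
endloop
endfacet
facet normal -0.851 -0.126 0.510
outer loop
vertex 1.431 -0.623 -2.128
vertex 1.33 -1.608 -2.54
vertex 1.861 -1.464 -1.619
endloop
endfacet
facet normal -0.439 -0.852 -0.286
outer loop
vertex 1.33 -1.608 -2.54
vertex 2.051 -1.715 -3.326
vertex 2.244 -2.139 -2.36
endloop
endfacet
facet normal 0.406 -0.312 -0.859
outer loop
vertex 2.051 -1.715 -3.326
vertex 2.599 -0.796 -3.401
vertex 3.029 -1.637 -2.892
endloop
endfacet
facet normal 0.517 0.749 -0.415
outer loop
vertex 2.599 -0.796 -3.401
vertex 2.216 -0.121 -2.66
vertex 3.13 -0.652 -2.48
endloop
endfacet
facet normal 0.202 -0.041 0.978
outer loop
vertex 2.911 -1.481 -1.837
vertex 2.409 -0.545 -1.694
vertex 1.861 -1.464 -1.619
endloop
endfacet
facet normal 0.135 -0.697 0.704
outer loop
vertex 2.911 -1.481 -1.837
vertex 1.861 -1.464 -1.619
vertex 2.244 -2.139 -2.36
endloop
endfacet
facet normal 0.614 -0.768 0.182
outer loop
vertex 2.911 -1.481 -1.837
vertex 2.244 -2.139 -2.36
vertex 3.029 -1.637 -2.892
endloop
endfacet
facet normal 0.979 -0.156 0.133
outer loop
vertex 2.911 -1.481 -1.837
vertex 3.029 -1.637 -2.892
vertex 3.13 -0.652 -2.48
endloop
endfacet
facet normal 0.724 0.293 0.624
outer loop
vertex 2.911 -1.481 -1.837
vertex 3.13 -0.652 -2.48
vertex 2.409 -0.545 -1.694
endloop
endfacet
facet normal -0.406 0.312 0.859
outer loop
vertex 1.861 -1.464 -1.619
vertex 2.409 -0.545 -1.694
vertex 1.431 -0.623 -2.128
endloop
endfacet
facet normal -0.517 -0.749 0.415
outer loop
vertex 2.244 -2.139 -2.36
vertex 1.861 -1.464 -1.619
vertex 1.33 -1.608 -2.54
endloop
endfacet
facet normal 0.260 -0.864 -0.431
outer loop
vertex 3.029 -1.637 -2.892
vertex 2.244 -2.139 -2.36
vertex 2.051 -1.715 -3.326
endloop
endfacet
facet normal 0.851 0.126 -0.510
outer loop
vertex 3.13 -0.652 -2.48
vertex 3.029 -1.637 -2.892
vertex 2.599 -0.796 -3.401
endloop
endfacet
facet normal 0.439 0.852 0.286
outer loop
vertex 2.409 -0.545 -1.694
vertex 3.13 -0.652 -2.48
vertex 2.216 -0.121 -2.66
endloop
endfacet
facet normal 0.545 0.382 -0.746
outer loop
vertex 1.079 -0.274 -1.402
vertex 0.811 0.159 -1.376
vertex 1.236 -0.016 -1.155
endloop
endfacet
facet normal 0.496 -0.739 0.457
outer loop
vertex 1.079 -0.274 -1.402
vertex 1.236 -0.016 -1.155
vertex 0.129 -0.319 -0.444
endloop
endfacet
facet normal 0.545 0.381 -0.747
outer loop
vertex 1.236 -0.016 -1.155
vertex 0.811 0.159 -1.376
vertex 1.144 0.345 -1.038
endloop
endfacet
facet normal 0.560 -0.123 0.819
outer loop
vertex 1.236 -0.016 -1.155
vertex 1.144 0.345 -1.038
vertex 0.129 -0.319 -0.444
endloop
endfacet
facet normal 0.544 0.382 -0.747
outer loop
vertex 1.144 0.345 -1.038
vertex 0.811 0.159 -1.376
vertex 0.856 0.597 -1.119
endloop
endfacet
facet normal 0.183 0.485 0.855
outer loop
vertex 1.144 0.345 -1.038
vertex 0.856 0.597 -1.119
vertex 0.129 -0.319 -0.444
endloop
endfacet
facet normal 0.544 0.383 -0.747
outer loop
vertex 0.856 0.597 -1.119
vertex 0.811 0.159 -1.376
vertex 0.542 0.592 -1.35
endloop
endfacet
facet normal -0.413 0.730 0.545
outer loop
vertex 0.856 0.597 -1.119
vertex 0.542 0.592 -1.35
vertex 0.129 -0.319 -0.444
endloop
endfacet
facet normal 0.544 0.383 -0.746
outer loop
vertex 0.542 0.592 -1.35
vertex 0.811 0.159 -1.376
vertex 0.385 0.334 -1.597
endloop
endfacet
facet normal -0.881 0.469 0.070
outer loop
vertex 0.542 0.592 -1.35
vertex 0.385 0.334 -1.597
vertex 0.129 -0.319 -0.444
endloop
endfacet
facet normal 0.545 0.384 -0.746
outer loop
vertex 0.385 0.334 -1.597
vertex 0.811 0.159 -1.376
vertex 0.478 -0.027 -1.715
endloop
endfacet
facet normal -0.945 -0.147 -0.293
outer loop
vertex 0.385 0.334 -1.597
vertex 0.478 -0.027 -1.715
vertex 0.129 -0.319 -0.444
endloop
endfacet
facet normal 0.546 0.382 -0.746
outer loop
vertex 0.478 -0.027 -1.715
vertex 0.811 0.159 -1.376
vertex 0.765 -0.279 -1.634
endloop
endfacet
facet normal -0.569 -0.754 -0.329
outer loop
vertex 0.478 -0.027 -1.715
vertex 0.765 -0.279 -1.634
vertex 0.129 -0.319 -0.444
endloop
endfacet
facet normal 0.545 0.382 -0.746
outer loop
vertex 0.765 -0.279 -1.634
vertex 0.811 0.159 -1.376
vertex 1.079 -0.274 -1.402
endloop
endfacet
facet normal 0.029 -0.999 -0.018
outer loop
vertex 0.765 -0.279 -1.634
vertex 1.079 -0.274 -1.402
vertex 0.129 -0.319 -0.444
endloop
endfacet

endsolid


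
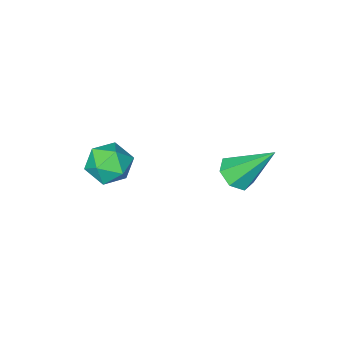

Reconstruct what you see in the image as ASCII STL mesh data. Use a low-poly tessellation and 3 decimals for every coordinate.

solid 
facet normal 0.375 -0.516 -0.770
outer loop
vertex -1.079 1.913 1.438
vertex -1.706 2.021 1.06
vertex -1.098 2.442 1.074
endloop
endfacet
facet normal 0.766 0.383 0.517
outer loop
vertex -1.079 1.913 1.438
vertex -1.098 2.442 1.074
vertex -2.474 3.079 2.64
endloop
endfacet
facet normal 0.375 -0.516 -0.770
outer loop
vertex -1.098 2.442 1.074
vertex -1.706 2.021 1.06
vertex -1.575 2.654 0.7
endloop
endfacet
facet normal 0.412 0.911 -0.009
outer loop
vertex -1.098 2.442 1.074
vertex -1.575 2.654 0.7
vertex -2.474 3.079 2.64
endloop
endfacet
facet normal 0.374 -0.516 -0.771
outer loop
vertex -1.575 2.654 0.7
vertex -1.706 2.021 1.06
vertex -2.151 2.39 0.597
endloop
endfacet
facet normal -0.338 0.874 -0.348
outer loop
vertex -1.575 2.654 0.7
vertex -2.151 2.39 0.597
vertex -2.474 3.079 2.64
endloop
endfacet
facet normal 0.374 -0.516 -0.771
outer loop
vertex -2.151 2.39 0.597
vertex -1.706 2.021 1.06
vertex -2.392 1.848 0.843
endloop
endfacet
facet normal -0.922 0.298 -0.246
outer loop
vertex -2.151 2.39 0.597
vertex -2.392 1.848 0.843
vertex -2.474 3.079 2.64
endloop
endfacet
facet normal 0.374 -0.516 -0.771
outer loop
vertex -2.392 1.848 0.843
vertex -1.706 2.021 1.06
vertex -2.117 1.436 1.252
endloop
endfacet
facet normal -0.898 -0.381 0.220
outer loop
vertex -2.392 1.848 0.843
vertex -2.117 1.436 1.252
vertex -2.474 3.079 2.64
endloop
endfacet
facet normal 0.375 -0.516 -0.770
outer loop
vertex -2.117 1.436 1.252
vertex -1.706 2.021 1.06
vertex -1.533 1.465 1.517
endloop
endfacet
facet normal -0.285 -0.654 0.701
outer loop
vertex -2.117 1.436 1.252
vertex -1.533 1.465 1.517
vertex -2.474 3.079 2.64
endloop
endfacet
facet normal 0.375 -0.516 -0.770
outer loop
vertex -1.533 1.465 1.517
vertex -1.706 2.021 1.06
vertex -1.079 1.913 1.438
endloop
endfacet
facet normal 0.455 -0.314 0.833
outer loop
vertex -1.533 1.465 1.517
vertex -1.079 1.913 1.438
vertex -2.474 3.079 2.64
endloop
endfacet
facet normal -0.877 0.263 -0.402
outer loop
vertex 1.977 0.914 2.017
vertex 1.641 0.127 2.236
vertex 1.585 0.805 2.801
endloop
endfacet
facet normal -0.531 0.834 -0.150
outer loop
vertex 1.977 0.914 2.017
vertex 1.585 0.805 2.801
vertex 2.333 1.271 2.743
endloop
endfacet
facet normal 0.100 0.872 -0.478
outer loop
vertex 1.977 0.914 2.017
vertex 2.333 1.271 2.743
vertex 2.851 0.882 2.142
endloop
endfacet
facet normal 0.146 0.325 -0.935
outer loop
vertex 1.977 0.914 2.017
vertex 2.851 0.882 2.142
vertex 2.424 0.175 1.83
endloop
endfacet
facet normal -0.457 -0.052 -0.888
outer loop
vertex 1.977 0.914 2.017
vertex 2.424 0.175 1.83
vertex 1.641 0.127 2.236
endloop
endfacet
facet normal -0.412 0.729 0.547
outer loop
vertex 2.333 1.271 2.743
vertex 1.585 0.805 2.801
vertex 2.216 0.705 3.41
endloop
endfacet
facet normal -0.971 -0.195 0.138
outer loop
vertex 1.585 0.805 2.801
vertex 1.641 0.127 2.236
vertex 1.789 -0.002 3.098
endloop
endfacet
facet normal -0.293 -0.703 -0.648
outer loop
vertex 1.641 0.127 2.236
vertex 2.424 0.175 1.83
vertex 2.307 -0.391 2.497
endloop
endfacet
facet normal 0.684 -0.094 -0.724
outer loop
vertex 2.424 0.175 1.83
vertex 2.851 0.882 2.142
vertex 3.055 0.075 2.439
endloop
endfacet
facet normal 0.611 0.792 0.014
outer loop
vertex 2.851 0.882 2.142
vertex 2.333 1.271 2.743
vertex 2.999 0.753 3.004
endloop
endfacet
facet normal -0.146 -0.325 0.935
outer loop
vertex 2.663 -0.034 3.223
vertex 2.216 0.705 3.41
vertex 1.789 -0.002 3.098
endloop
endfacet
facet normal -0.100 -0.872 0.478
outer loop
vertex 2.663 -0.034 3.223
vertex 1.789 -0.002 3.098
vertex 2.307 -0.391 2.497
endloop
endfacet
facet normal 0.531 -0.834 0.150
outer loop
vertex 2.663 -0.034 3.223
vertex 2.307 -0.391 2.497
vertex 3.055 0.075 2.439
endloop
endfacet
facet normal 0.877 -0.263 0.402
outer loop
vertex 2.663 -0.034 3.223
vertex 3.055 0.075 2.439
vertex 2.999 0.753 3.004
endloop
endfacet
facet normal 0.457 0.052 0.888
outer loop
vertex 2.663 -0.034 3.223
vertex 2.999 0.753 3.004
vertex 2.216 0.705 3.41
endloop
endfacet
facet normal -0.684 0.094 0.724
outer loop
vertex 1.789 -0.002 3.098
vertex 2.216 0.705 3.41
vertex 1.585 0.805 2.801
endloop
endfacet
facet normal -0.611 -0.792 -0.014
outer loop
vertex 2.307 -0.391 2.497
vertex 1.789 -0.002 3.098
vertex 1.641 0.127 2.236
endloop
endfacet
facet normal 0.412 -0.729 -0.547
outer loop
vertex 3.055 0.075 2.439
vertex 2.307 -0.391 2.497
vertex 2.424 0.175 1.83
endloop
endfacet
facet normal 0.971 0.195 -0.138
outer loop
vertex 2.999 0.753 3.004
vertex 3.055 0.075 2.439
vertex 2.851 0.882 2.142
endloop
endfacet
facet normal 0.293 0.703 0.648
outer loop
vertex 2.216 0.705 3.41
vertex 2.999 0.753 3.004
vertex 2.333 1.271 2.743
endloop
endfacet

endsolid


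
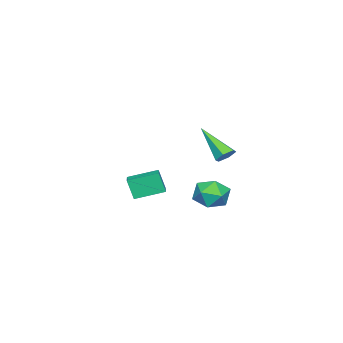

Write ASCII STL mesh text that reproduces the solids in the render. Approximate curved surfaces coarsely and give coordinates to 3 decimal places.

solid 
facet normal 0.186 0.725 -0.663
outer loop
vertex 3.319 3.513 3.186
vertex 2.807 3.398 2.917
vertex 2.829 3.793 3.355
endloop
endfacet
facet normal 0.465 0.315 0.827
outer loop
vertex 3.319 3.513 3.186
vertex 2.829 3.793 3.355
vertex 2.413 1.862 4.323
endloop
endfacet
facet normal 0.187 0.725 -0.663
outer loop
vertex 2.829 3.793 3.355
vertex 2.807 3.398 2.917
vertex 2.316 3.679 3.086
endloop
endfacet
facet normal -0.489 0.473 0.733
outer loop
vertex 2.829 3.793 3.355
vertex 2.316 3.679 3.086
vertex 2.413 1.862 4.323
endloop
endfacet
facet normal 0.187 0.725 -0.663
outer loop
vertex 2.316 3.679 3.086
vertex 2.807 3.398 2.917
vertex 2.294 3.284 2.648
endloop
endfacet
facet normal -0.998 -0.012 0.061
outer loop
vertex 2.316 3.679 3.086
vertex 2.294 3.284 2.648
vertex 2.413 1.862 4.323
endloop
endfacet
facet normal 0.187 0.725 -0.663
outer loop
vertex 2.294 3.284 2.648
vertex 2.807 3.398 2.917
vertex 2.785 3.003 2.479
endloop
endfacet
facet normal -0.552 -0.654 -0.516
outer loop
vertex 2.294 3.284 2.648
vertex 2.785 3.003 2.479
vertex 2.413 1.862 4.323
endloop
endfacet
facet normal 0.185 0.725 -0.663
outer loop
vertex 2.785 3.003 2.479
vertex 2.807 3.398 2.917
vertex 3.298 3.118 2.748
endloop
endfacet
facet normal 0.403 -0.812 -0.421
outer loop
vertex 2.785 3.003 2.479
vertex 3.298 3.118 2.748
vertex 2.413 1.862 4.323
endloop
endfacet
facet normal 0.185 0.725 -0.663
outer loop
vertex 3.298 3.118 2.748
vertex 2.807 3.398 2.917
vertex 3.319 3.513 3.186
endloop
endfacet
facet normal 0.911 -0.327 0.251
outer loop
vertex 3.298 3.118 2.748
vertex 3.319 3.513 3.186
vertex 2.413 1.862 4.323
endloop
endfacet
facet normal -0.526 0.804 0.276
outer loop
vertex -2.147 -3.031 -0.853
vertex -1.101 -2.427 -0.618
vertex -2.123 -2.602 -2.059
endloop
endfacet
facet normal -0.850 -0.491 -0.191
outer loop
vertex -1.239 -3.953 -2.522
vertex -2.147 -3.031 -0.853
vertex -2.123 -2.602 -2.059
endloop
endfacet
facet normal -0.527 0.804 0.276
outer loop
vertex -2.123 -2.602 -2.059
vertex -1.101 -2.427 -0.618
vertex -1.078 -1.998 -1.824
endloop
endfacet
facet normal 0.018 0.335 -0.942
outer loop
vertex -1.078 -1.998 -1.824
vertex -1.239 -3.953 -2.522
vertex -2.123 -2.602 -2.059
endloop
endfacet
facet normal -0.018 -0.335 0.942
outer loop
vertex -2.147 -3.031 -0.853
vertex -0.217 -3.778 -1.081
vertex -1.101 -2.427 -0.618
endloop
endfacet
facet normal -0.850 -0.491 -0.191
outer loop
vertex -1.262 -4.382 -1.316
vertex -2.147 -3.031 -0.853
vertex -1.239 -3.953 -2.522
endloop
endfacet
facet normal -0.018 -0.335 0.942
outer loop
vertex -1.262 -4.382 -1.316
vertex -0.217 -3.778 -1.081
vertex -2.147 -3.031 -0.853
endloop
endfacet
facet normal 0.850 0.491 0.191
outer loop
vertex -1.101 -2.427 -0.618
vertex -0.217 -3.778 -1.081
vertex -1.078 -1.998 -1.824
endloop
endfacet
facet normal 0.018 0.335 -0.942
outer loop
vertex -0.193 -3.349 -2.287
vertex -1.239 -3.953 -2.522
vertex -1.078 -1.998 -1.824
endloop
endfacet
facet normal 0.850 0.491 0.192
outer loop
vertex -1.078 -1.998 -1.824
vertex -0.217 -3.778 -1.081
vertex -0.193 -3.349 -2.287
endloop
endfacet
facet normal 0.526 -0.804 -0.276
outer loop
vertex -0.193 -3.349 -2.287
vertex -1.262 -4.382 -1.316
vertex -1.239 -3.953 -2.522
endloop
endfacet
facet normal 0.527 -0.804 -0.276
outer loop
vertex -0.217 -3.778 -1.081
vertex -1.262 -4.382 -1.316
vertex -0.193 -3.349 -2.287
endloop
endfacet
facet normal -0.518 0.352 0.779
outer loop
vertex 2.647 3.575 0.751
vertex 2.415 2.641 1.019
vertex 3.243 3.072 1.375
endloop
endfacet
facet normal 0.022 0.789 0.615
outer loop
vertex 2.647 3.575 0.751
vertex 3.243 3.072 1.375
vertex 3.639 3.629 0.646
endloop
endfacet
facet normal -0.061 0.996 -0.063
outer loop
vertex 2.647 3.575 0.751
vertex 3.639 3.629 0.646
vertex 3.056 3.542 -0.16
endloop
endfacet
facet normal -0.652 0.688 -0.318
outer loop
vertex 2.647 3.575 0.751
vertex 3.056 3.542 -0.16
vertex 2.3 2.932 0.07
endloop
endfacet
facet normal -0.935 0.290 0.202
outer loop
vertex 2.647 3.575 0.751
vertex 2.3 2.932 0.07
vertex 2.415 2.641 1.019
endloop
endfacet
facet normal 0.628 0.415 0.658
outer loop
vertex 3.639 3.629 0.646
vertex 3.243 3.072 1.375
vertex 4.02 2.728 0.85
endloop
endfacet
facet normal -0.246 -0.291 0.925
outer loop
vertex 3.243 3.072 1.375
vertex 2.415 2.641 1.019
vertex 3.264 2.118 1.08
endloop
endfacet
facet normal -0.920 -0.391 -0.008
outer loop
vertex 2.415 2.641 1.019
vertex 2.3 2.932 0.07
vertex 2.681 2.031 0.274
endloop
endfacet
facet normal -0.462 0.253 -0.850
outer loop
vertex 2.3 2.932 0.07
vertex 3.056 3.542 -0.16
vertex 3.077 2.588 -0.455
endloop
endfacet
facet normal 0.494 0.751 -0.438
outer loop
vertex 3.056 3.542 -0.16
vertex 3.639 3.629 0.646
vertex 3.905 3.019 -0.099
endloop
endfacet
facet normal 0.652 -0.688 0.318
outer loop
vertex 3.673 2.085 0.169
vertex 4.02 2.728 0.85
vertex 3.264 2.118 1.08
endloop
endfacet
facet normal 0.061 -0.996 0.063
outer loop
vertex 3.673 2.085 0.169
vertex 3.264 2.118 1.08
vertex 2.681 2.031 0.274
endloop
endfacet
facet normal -0.022 -0.789 -0.615
outer loop
vertex 3.673 2.085 0.169
vertex 2.681 2.031 0.274
vertex 3.077 2.588 -0.455
endloop
endfacet
facet normal 0.518 -0.352 -0.779
outer loop
vertex 3.673 2.085 0.169
vertex 3.077 2.588 -0.455
vertex 3.905 3.019 -0.099
endloop
endfacet
facet normal 0.935 -0.290 -0.202
outer loop
vertex 3.673 2.085 0.169
vertex 3.905 3.019 -0.099
vertex 4.02 2.728 0.85
endloop
endfacet
facet normal 0.462 -0.253 0.850
outer loop
vertex 3.264 2.118 1.08
vertex 4.02 2.728 0.85
vertex 3.243 3.072 1.375
endloop
endfacet
facet normal -0.494 -0.751 0.438
outer loop
vertex 2.681 2.031 0.274
vertex 3.264 2.118 1.08
vertex 2.415 2.641 1.019
endloop
endfacet
facet normal -0.628 -0.415 -0.658
outer loop
vertex 3.077 2.588 -0.455
vertex 2.681 2.031 0.274
vertex 2.3 2.932 0.07
endloop
endfacet
facet normal 0.246 0.291 -0.925
outer loop
vertex 3.905 3.019 -0.099
vertex 3.077 2.588 -0.455
vertex 3.056 3.542 -0.16
endloop
endfacet
facet normal 0.920 0.391 0.008
outer loop
vertex 4.02 2.728 0.85
vertex 3.905 3.019 -0.099
vertex 3.639 3.629 0.646
endloop
endfacet

endsolid


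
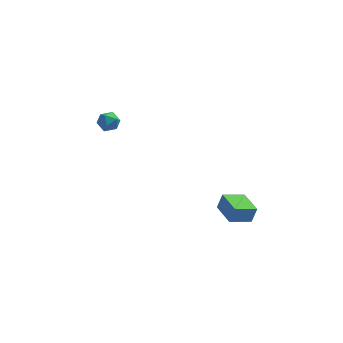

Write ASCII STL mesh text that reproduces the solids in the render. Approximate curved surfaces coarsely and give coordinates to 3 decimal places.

solid 
facet normal -0.828 -0.465 0.314
outer loop
vertex 3.764 -0.275 -0.623
vertex 3.029 1.033 -0.625
vertex 3.505 -0.422 -1.525
endloop
endfacet
facet normal 0.490 -0.872 0.002
outer loop
vertex 4.591 0.187 -1.935
vertex 3.764 -0.275 -0.623
vertex 3.505 -0.422 -1.525
endloop
endfacet
facet normal -0.829 -0.464 0.312
outer loop
vertex 3.505 -0.422 -1.525
vertex 3.029 1.033 -0.625
vertex 2.771 0.886 -1.528
endloop
endfacet
facet normal -0.272 -0.155 -0.950
outer loop
vertex 2.771 0.886 -1.528
vertex 4.591 0.187 -1.935
vertex 3.505 -0.422 -1.525
endloop
endfacet
facet normal 0.272 0.154 0.950
outer loop
vertex 3.764 -0.275 -0.623
vertex 4.115 1.642 -1.035
vertex 3.029 1.033 -0.625
endloop
endfacet
facet normal 0.490 -0.872 0.002
outer loop
vertex 4.849 0.334 -1.032
vertex 3.764 -0.275 -0.623
vertex 4.591 0.187 -1.935
endloop
endfacet
facet normal 0.271 0.154 0.950
outer loop
vertex 4.849 0.334 -1.032
vertex 4.115 1.642 -1.035
vertex 3.764 -0.275 -0.623
endloop
endfacet
facet normal -0.490 0.872 -0.002
outer loop
vertex 3.029 1.033 -0.625
vertex 4.115 1.642 -1.035
vertex 2.771 0.886 -1.528
endloop
endfacet
facet normal -0.272 -0.154 -0.950
outer loop
vertex 3.856 1.495 -1.937
vertex 4.591 0.187 -1.935
vertex 2.771 0.886 -1.528
endloop
endfacet
facet normal -0.490 0.872 -0.001
outer loop
vertex 2.771 0.886 -1.528
vertex 4.115 1.642 -1.035
vertex 3.856 1.495 -1.937
endloop
endfacet
facet normal 0.828 0.465 -0.312
outer loop
vertex 3.856 1.495 -1.937
vertex 4.849 0.334 -1.032
vertex 4.591 0.187 -1.935
endloop
endfacet
facet normal 0.828 0.464 -0.314
outer loop
vertex 4.115 1.642 -1.035
vertex 4.849 0.334 -1.032
vertex 3.856 1.495 -1.937
endloop
endfacet
facet normal -0.787 -0.056 0.615
outer loop
vertex -3.65 4.278 2.691
vertex -3.758 3.632 2.494
vertex -3.351 3.764 3.027
endloop
endfacet
facet normal -0.297 0.396 0.869
outer loop
vertex -3.65 4.278 2.691
vertex -3.351 3.764 3.027
vertex -2.998 4.332 2.889
endloop
endfacet
facet normal -0.190 0.905 0.380
outer loop
vertex -3.65 4.278 2.691
vertex -2.998 4.332 2.889
vertex -3.187 4.552 2.27
endloop
endfacet
facet normal -0.615 0.769 -0.176
outer loop
vertex -3.65 4.278 2.691
vertex -3.187 4.552 2.27
vertex -3.657 4.12 2.026
endloop
endfacet
facet normal -0.984 0.174 -0.031
outer loop
vertex -3.65 4.278 2.691
vertex -3.657 4.12 2.026
vertex -3.758 3.632 2.494
endloop
endfacet
facet normal 0.314 0.035 0.949
outer loop
vertex -2.998 4.332 2.889
vertex -3.351 3.764 3.027
vertex -2.703 3.72 2.814
endloop
endfacet
facet normal -0.478 -0.695 0.537
outer loop
vertex -3.351 3.764 3.027
vertex -3.758 3.632 2.494
vertex -3.173 3.288 2.57
endloop
endfacet
facet normal -0.798 -0.322 -0.509
outer loop
vertex -3.758 3.632 2.494
vertex -3.657 4.12 2.026
vertex -3.362 3.508 1.951
endloop
endfacet
facet normal -0.201 0.638 -0.743
outer loop
vertex -3.657 4.12 2.026
vertex -3.187 4.552 2.27
vertex -3.009 4.076 1.813
endloop
endfacet
facet normal 0.485 0.860 0.158
outer loop
vertex -3.187 4.552 2.27
vertex -2.998 4.332 2.889
vertex -2.602 4.208 2.346
endloop
endfacet
facet normal 0.615 -0.769 0.176
outer loop
vertex -2.71 3.562 2.149
vertex -2.703 3.72 2.814
vertex -3.173 3.288 2.57
endloop
endfacet
facet normal 0.190 -0.905 -0.380
outer loop
vertex -2.71 3.562 2.149
vertex -3.173 3.288 2.57
vertex -3.362 3.508 1.951
endloop
endfacet
facet normal 0.297 -0.396 -0.869
outer loop
vertex -2.71 3.562 2.149
vertex -3.362 3.508 1.951
vertex -3.009 4.076 1.813
endloop
endfacet
facet normal 0.787 0.056 -0.615
outer loop
vertex -2.71 3.562 2.149
vertex -3.009 4.076 1.813
vertex -2.602 4.208 2.346
endloop
endfacet
facet normal 0.984 -0.174 0.031
outer loop
vertex -2.71 3.562 2.149
vertex -2.602 4.208 2.346
vertex -2.703 3.72 2.814
endloop
endfacet
facet normal 0.201 -0.638 0.743
outer loop
vertex -3.173 3.288 2.57
vertex -2.703 3.72 2.814
vertex -3.351 3.764 3.027
endloop
endfacet
facet normal -0.485 -0.860 -0.158
outer loop
vertex -3.362 3.508 1.951
vertex -3.173 3.288 2.57
vertex -3.758 3.632 2.494
endloop
endfacet
facet normal -0.314 -0.035 -0.949
outer loop
vertex -3.009 4.076 1.813
vertex -3.362 3.508 1.951
vertex -3.657 4.12 2.026
endloop
endfacet
facet normal 0.478 0.695 -0.537
outer loop
vertex -2.602 4.208 2.346
vertex -3.009 4.076 1.813
vertex -3.187 4.552 2.27
endloop
endfacet
facet normal 0.798 0.322 0.509
outer loop
vertex -2.703 3.72 2.814
vertex -2.602 4.208 2.346
vertex -2.998 4.332 2.889
endloop
endfacet

endsolid


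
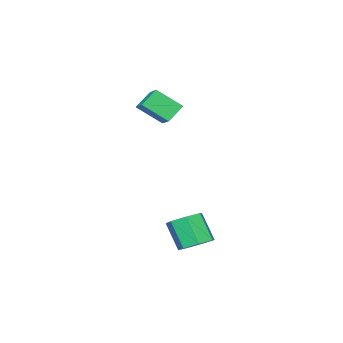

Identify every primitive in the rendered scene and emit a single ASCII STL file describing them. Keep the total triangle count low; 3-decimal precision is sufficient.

solid 
facet normal -0.729 0.168 0.664
outer loop
vertex -2.126 -3.646 4.039
vertex -1.38 -2.645 4.604
vertex -2.903 -2.408 2.872
endloop
endfacet
facet normal -0.545 -0.730 -0.412
outer loop
vertex -1.92 -2.635 1.976
vertex -2.126 -3.646 4.039
vertex -2.903 -2.408 2.872
endloop
endfacet
facet normal -0.729 0.168 0.664
outer loop
vertex -2.903 -2.408 2.872
vertex -1.38 -2.645 4.604
vertex -2.157 -1.407 3.437
endloop
endfacet
facet normal -0.416 0.662 -0.624
outer loop
vertex -2.157 -1.407 3.437
vertex -1.92 -2.635 1.976
vertex -2.903 -2.408 2.872
endloop
endfacet
facet normal 0.416 -0.662 0.624
outer loop
vertex -2.126 -3.646 4.039
vertex -0.397 -2.872 3.708
vertex -1.38 -2.645 4.604
endloop
endfacet
facet normal -0.545 -0.730 -0.412
outer loop
vertex -1.143 -3.873 3.143
vertex -2.126 -3.646 4.039
vertex -1.92 -2.635 1.976
endloop
endfacet
facet normal 0.416 -0.662 0.624
outer loop
vertex -1.143 -3.873 3.143
vertex -0.397 -2.872 3.708
vertex -2.126 -3.646 4.039
endloop
endfacet
facet normal 0.545 0.730 0.412
outer loop
vertex -1.38 -2.645 4.604
vertex -0.397 -2.872 3.708
vertex -2.157 -1.407 3.437
endloop
endfacet
facet normal -0.416 0.662 -0.624
outer loop
vertex -1.174 -1.634 2.541
vertex -1.92 -2.635 1.976
vertex -2.157 -1.407 3.437
endloop
endfacet
facet normal 0.545 0.730 0.412
outer loop
vertex -2.157 -1.407 3.437
vertex -0.397 -2.872 3.708
vertex -1.174 -1.634 2.541
endloop
endfacet
facet normal 0.729 -0.168 -0.664
outer loop
vertex -1.174 -1.634 2.541
vertex -1.143 -3.873 3.143
vertex -1.92 -2.635 1.976
endloop
endfacet
facet normal 0.729 -0.168 -0.664
outer loop
vertex -0.397 -2.872 3.708
vertex -1.143 -3.873 3.143
vertex -1.174 -1.634 2.541
endloop
endfacet
facet normal 0.124 0.522 -0.844
outer loop
vertex 4.123 2.992 -4.053
vertex 3.535 3.726 -3.685
vertex 4.536 3.621 -3.603
endloop
endfacet
facet normal 0.873 -0.461 -0.157
outer loop
vertex 4.123 2.992 -4.053
vertex 4.536 3.621 -3.603
vertex 3.893 2.02 -2.483
endloop
endfacet
facet normal 0.873 -0.461 -0.158
outer loop
vertex 3.893 2.02 -2.483
vertex 4.536 3.621 -3.603
vertex 4.306 2.649 -2.034
endloop
endfacet
facet normal -0.123 -0.522 0.844
outer loop
vertex 3.893 2.02 -2.483
vertex 4.306 2.649 -2.034
vertex 3.305 2.754 -2.115
endloop
endfacet
facet normal 0.124 0.522 -0.844
outer loop
vertex 4.536 3.621 -3.603
vertex 3.535 3.726 -3.685
vertex 4.195 4.329 -3.215
endloop
endfacet
facet normal 0.913 0.273 0.303
outer loop
vertex 4.536 3.621 -3.603
vertex 4.195 4.329 -3.215
vertex 4.306 2.649 -2.034
endloop
endfacet
facet normal 0.913 0.273 0.303
outer loop
vertex 4.306 2.649 -2.034
vertex 4.195 4.329 -3.215
vertex 3.965 3.357 -1.645
endloop
endfacet
facet normal -0.123 -0.523 0.844
outer loop
vertex 4.306 2.649 -2.034
vertex 3.965 3.357 -1.645
vertex 3.305 2.754 -2.115
endloop
endfacet
facet normal 0.123 0.523 -0.844
outer loop
vertex 4.195 4.329 -3.215
vertex 3.535 3.726 -3.685
vertex 3.357 4.583 -3.18
endloop
endfacet
facet normal 0.265 0.802 0.535
outer loop
vertex 4.195 4.329 -3.215
vertex 3.357 4.583 -3.18
vertex 3.965 3.357 -1.645
endloop
endfacet
facet normal 0.265 0.802 0.536
outer loop
vertex 3.965 3.357 -1.645
vertex 3.357 4.583 -3.18
vertex 3.127 3.611 -1.611
endloop
endfacet
facet normal -0.124 -0.522 0.844
outer loop
vertex 3.965 3.357 -1.645
vertex 3.127 3.611 -1.611
vertex 3.305 2.754 -2.115
endloop
endfacet
facet normal 0.124 0.523 -0.844
outer loop
vertex 3.357 4.583 -3.18
vertex 3.535 3.726 -3.685
vertex 2.653 4.191 -3.526
endloop
endfacet
facet normal -0.583 0.726 0.364
outer loop
vertex 3.357 4.583 -3.18
vertex 2.653 4.191 -3.526
vertex 3.127 3.611 -1.611
endloop
endfacet
facet normal -0.582 0.727 0.364
outer loop
vertex 3.127 3.611 -1.611
vertex 2.653 4.191 -3.526
vertex 2.423 3.22 -1.956
endloop
endfacet
facet normal -0.124 -0.522 0.844
outer loop
vertex 3.127 3.611 -1.611
vertex 2.423 3.22 -1.956
vertex 3.305 2.754 -2.115
endloop
endfacet
facet normal 0.123 0.522 -0.844
outer loop
vertex 2.653 4.191 -3.526
vertex 3.535 3.726 -3.685
vertex 2.613 3.449 -3.991
endloop
endfacet
facet normal -0.991 0.104 -0.081
outer loop
vertex 2.653 4.191 -3.526
vertex 2.613 3.449 -3.991
vertex 2.423 3.22 -1.956
endloop
endfacet
facet normal -0.991 0.104 -0.081
outer loop
vertex 2.423 3.22 -1.956
vertex 2.613 3.449 -3.991
vertex 2.383 2.478 -2.422
endloop
endfacet
facet normal -0.124 -0.523 0.843
outer loop
vertex 2.423 3.22 -1.956
vertex 2.383 2.478 -2.422
vertex 3.305 2.754 -2.115
endloop
endfacet
facet normal 0.123 0.522 -0.844
outer loop
vertex 2.613 3.449 -3.991
vertex 3.535 3.726 -3.685
vertex 3.267 2.916 -4.225
endloop
endfacet
facet normal -0.653 -0.597 -0.465
outer loop
vertex 2.613 3.449 -3.991
vertex 3.267 2.916 -4.225
vertex 2.383 2.478 -2.422
endloop
endfacet
facet normal -0.654 -0.597 -0.465
outer loop
vertex 2.383 2.478 -2.422
vertex 3.267 2.916 -4.225
vertex 3.037 1.944 -2.656
endloop
endfacet
facet normal -0.125 -0.522 0.844
outer loop
vertex 2.383 2.478 -2.422
vertex 3.037 1.944 -2.656
vertex 3.305 2.754 -2.115
endloop
endfacet
facet normal 0.123 0.522 -0.844
outer loop
vertex 3.267 2.916 -4.225
vertex 3.535 3.726 -3.685
vertex 4.123 2.992 -4.053
endloop
endfacet
facet normal 0.176 -0.848 -0.500
outer loop
vertex 3.267 2.916 -4.225
vertex 4.123 2.992 -4.053
vertex 3.037 1.944 -2.656
endloop
endfacet
facet normal 0.176 -0.848 -0.499
outer loop
vertex 3.037 1.944 -2.656
vertex 4.123 2.992 -4.053
vertex 3.893 2.02 -2.483
endloop
endfacet
facet normal -0.124 -0.522 0.844
outer loop
vertex 3.037 1.944 -2.656
vertex 3.893 2.02 -2.483
vertex 3.305 2.754 -2.115
endloop
endfacet

endsolid


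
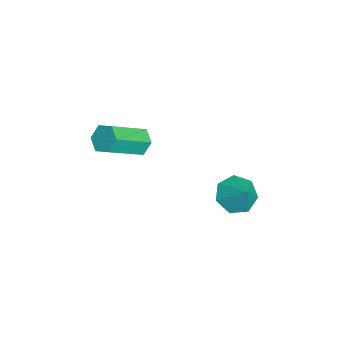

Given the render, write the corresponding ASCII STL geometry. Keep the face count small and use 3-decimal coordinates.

solid 
facet normal -0.500 0.661 -0.560
outer loop
vertex 0.919 -1.861 0.057
vertex 0.621 -2.278 -0.169
vertex 0.438 -2.023 0.295
endloop
endfacet
facet normal 0.119 0.692 0.712
outer loop
vertex 0.919 -1.861 0.057
vertex 0.438 -2.023 0.295
vertex 1.737 -2.946 0.975
endloop
endfacet
facet normal 0.120 0.693 0.711
outer loop
vertex 1.737 -2.946 0.975
vertex 0.438 -2.023 0.295
vertex 1.257 -3.107 1.213
endloop
endfacet
facet normal 0.499 -0.662 0.559
outer loop
vertex 1.737 -2.946 0.975
vertex 1.257 -3.107 1.213
vertex 1.439 -3.362 0.749
endloop
endfacet
facet normal -0.499 0.661 -0.560
outer loop
vertex 0.438 -2.023 0.295
vertex 0.621 -2.278 -0.169
vertex 0.14 -2.44 0.068
endloop
endfacet
facet normal -0.684 0.095 0.723
outer loop
vertex 0.438 -2.023 0.295
vertex 0.14 -2.44 0.068
vertex 1.257 -3.107 1.213
endloop
endfacet
facet normal -0.684 0.097 0.723
outer loop
vertex 1.257 -3.107 1.213
vertex 0.14 -2.44 0.068
vertex 0.959 -3.524 0.987
endloop
endfacet
facet normal 0.500 -0.661 0.559
outer loop
vertex 1.257 -3.107 1.213
vertex 0.959 -3.524 0.987
vertex 1.439 -3.362 0.749
endloop
endfacet
facet normal -0.499 0.662 -0.560
outer loop
vertex 0.14 -2.44 0.068
vertex 0.621 -2.278 -0.169
vertex 0.323 -2.694 -0.395
endloop
endfacet
facet normal -0.802 -0.597 0.011
outer loop
vertex 0.14 -2.44 0.068
vertex 0.323 -2.694 -0.395
vertex 0.959 -3.524 0.987
endloop
endfacet
facet normal -0.803 -0.595 0.012
outer loop
vertex 0.959 -3.524 0.987
vertex 0.323 -2.694 -0.395
vertex 1.141 -3.779 0.523
endloop
endfacet
facet normal 0.500 -0.661 0.559
outer loop
vertex 0.959 -3.524 0.987
vertex 1.141 -3.779 0.523
vertex 1.439 -3.362 0.749
endloop
endfacet
facet normal -0.499 0.662 -0.559
outer loop
vertex 0.323 -2.694 -0.395
vertex 0.621 -2.278 -0.169
vertex 0.803 -2.533 -0.633
endloop
endfacet
facet normal -0.120 -0.693 -0.711
outer loop
vertex 0.323 -2.694 -0.395
vertex 0.803 -2.533 -0.633
vertex 1.141 -3.779 0.523
endloop
endfacet
facet normal -0.119 -0.692 -0.712
outer loop
vertex 1.141 -3.779 0.523
vertex 0.803 -2.533 -0.633
vertex 1.622 -3.617 0.285
endloop
endfacet
facet normal 0.500 -0.661 0.560
outer loop
vertex 1.141 -3.779 0.523
vertex 1.622 -3.617 0.285
vertex 1.439 -3.362 0.749
endloop
endfacet
facet normal -0.500 0.661 -0.559
outer loop
vertex 0.803 -2.533 -0.633
vertex 0.621 -2.278 -0.169
vertex 1.101 -2.116 -0.407
endloop
endfacet
facet normal 0.684 -0.096 -0.724
outer loop
vertex 0.803 -2.533 -0.633
vertex 1.101 -2.116 -0.407
vertex 1.622 -3.617 0.285
endloop
endfacet
facet normal 0.684 -0.096 -0.723
outer loop
vertex 1.622 -3.617 0.285
vertex 1.101 -2.116 -0.407
vertex 1.92 -3.2 0.512
endloop
endfacet
facet normal 0.499 -0.661 0.560
outer loop
vertex 1.622 -3.617 0.285
vertex 1.92 -3.2 0.512
vertex 1.439 -3.362 0.749
endloop
endfacet
facet normal -0.500 0.661 -0.559
outer loop
vertex 1.101 -2.116 -0.407
vertex 0.621 -2.278 -0.169
vertex 0.919 -1.861 0.057
endloop
endfacet
facet normal 0.803 0.596 -0.013
outer loop
vertex 1.101 -2.116 -0.407
vertex 0.919 -1.861 0.057
vertex 1.92 -3.2 0.512
endloop
endfacet
facet normal 0.803 0.597 -0.010
outer loop
vertex 1.92 -3.2 0.512
vertex 0.919 -1.861 0.057
vertex 1.737 -2.946 0.975
endloop
endfacet
facet normal 0.499 -0.662 0.560
outer loop
vertex 1.92 -3.2 0.512
vertex 1.737 -2.946 0.975
vertex 1.439 -3.362 0.749
endloop
endfacet
facet normal -0.611 -0.310 -0.729
outer loop
vertex 1.163 0.677 -3.472
vertex 0.563 0.914 -3.07
vertex 0.975 1.299 -3.579
endloop
endfacet
facet normal 0.951 0.259 -0.168
outer loop
vertex 1.163 0.677 -3.472
vertex 0.975 1.299 -3.579
vertex 1.217 1.246 -2.29
endloop
endfacet
facet normal -0.611 -0.310 -0.729
outer loop
vertex 0.975 1.299 -3.579
vertex 0.563 0.914 -3.07
vertex 0.477 1.632 -3.303
endloop
endfacet
facet normal 0.530 0.846 -0.065
outer loop
vertex 0.975 1.299 -3.579
vertex 0.477 1.632 -3.303
vertex 1.217 1.246 -2.29
endloop
endfacet
facet normal -0.611 -0.310 -0.728
outer loop
vertex 0.477 1.632 -3.303
vertex 0.563 0.914 -3.07
vertex 0.044 1.424 -2.851
endloop
endfacet
facet normal -0.043 0.923 0.383
outer loop
vertex 0.477 1.632 -3.303
vertex 0.044 1.424 -2.851
vertex 1.217 1.246 -2.29
endloop
endfacet
facet normal -0.612 -0.310 -0.728
outer loop
vertex 0.044 1.424 -2.851
vertex 0.563 0.914 -3.07
vertex 0.002 0.832 -2.564
endloop
endfacet
facet normal -0.336 0.430 0.838
outer loop
vertex 0.044 1.424 -2.851
vertex 0.002 0.832 -2.564
vertex 1.217 1.246 -2.29
endloop
endfacet
facet normal -0.611 -0.310 -0.728
outer loop
vertex 0.002 0.832 -2.564
vertex 0.563 0.914 -3.07
vertex 0.383 0.302 -2.658
endloop
endfacet
facet normal -0.127 -0.261 0.957
outer loop
vertex 0.002 0.832 -2.564
vertex 0.383 0.302 -2.658
vertex 1.217 1.246 -2.29
endloop
endfacet
facet normal -0.611 -0.311 -0.728
outer loop
vertex 0.383 0.302 -2.658
vertex 0.563 0.914 -3.07
vertex 0.899 0.232 -3.061
endloop
endfacet
facet normal 0.424 -0.629 0.652
outer loop
vertex 0.383 0.302 -2.658
vertex 0.899 0.232 -3.061
vertex 1.217 1.246 -2.29
endloop
endfacet
facet normal -0.611 -0.310 -0.728
outer loop
vertex 0.899 0.232 -3.061
vertex 0.563 0.914 -3.07
vertex 1.163 0.677 -3.472
endloop
endfacet
facet normal 0.905 -0.398 0.150
outer loop
vertex 0.899 0.232 -3.061
vertex 1.163 0.677 -3.472
vertex 1.217 1.246 -2.29
endloop
endfacet

endsolid
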